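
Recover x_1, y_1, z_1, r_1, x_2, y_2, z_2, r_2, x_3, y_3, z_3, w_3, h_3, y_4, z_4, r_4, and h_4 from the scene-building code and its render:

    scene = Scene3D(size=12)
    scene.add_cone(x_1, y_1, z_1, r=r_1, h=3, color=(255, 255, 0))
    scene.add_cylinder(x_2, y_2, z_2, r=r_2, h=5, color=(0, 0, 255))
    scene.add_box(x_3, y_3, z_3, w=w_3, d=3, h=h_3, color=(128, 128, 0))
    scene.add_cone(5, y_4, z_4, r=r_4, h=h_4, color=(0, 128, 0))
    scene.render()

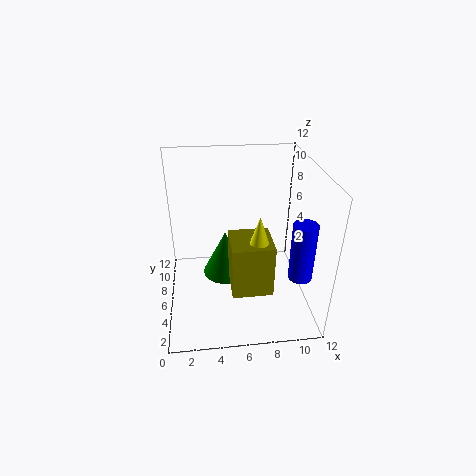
x_1 = 7; y_1 = 2; z_1 = 7; r_1 = 1; x_2 = 11; y_2 = 4; z_2 = 3; r_2 = 1; x_3 = 5; y_3 = 1; z_3 = 4; w_3 = 3; h_3 = 4; y_4 = 7; z_4 = 2; r_4 = 2; h_4 = 4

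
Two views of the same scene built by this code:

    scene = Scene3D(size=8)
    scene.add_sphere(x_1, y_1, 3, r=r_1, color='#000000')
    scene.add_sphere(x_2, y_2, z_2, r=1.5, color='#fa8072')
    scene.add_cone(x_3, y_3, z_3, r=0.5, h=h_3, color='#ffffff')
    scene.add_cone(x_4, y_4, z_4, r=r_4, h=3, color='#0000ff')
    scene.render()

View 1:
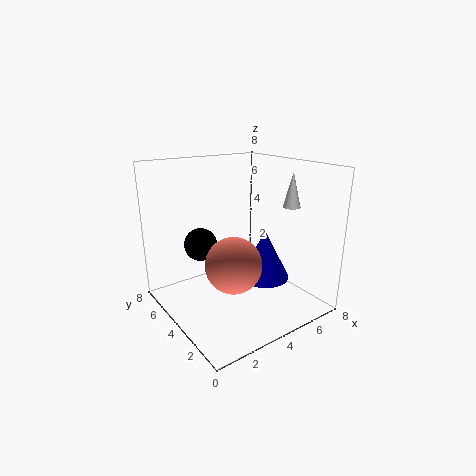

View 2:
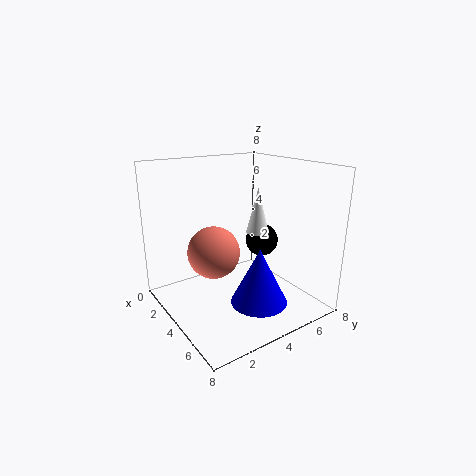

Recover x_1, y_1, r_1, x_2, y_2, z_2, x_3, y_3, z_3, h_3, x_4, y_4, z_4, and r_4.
x_1 = 3; y_1 = 6.5; r_1 = 1; x_2 = 3; y_2 = 3; z_2 = 3; x_3 = 7; y_3 = 3; z_3 = 5.5; h_3 = 2; x_4 = 6; y_4 = 4; z_4 = 1; r_4 = 1.5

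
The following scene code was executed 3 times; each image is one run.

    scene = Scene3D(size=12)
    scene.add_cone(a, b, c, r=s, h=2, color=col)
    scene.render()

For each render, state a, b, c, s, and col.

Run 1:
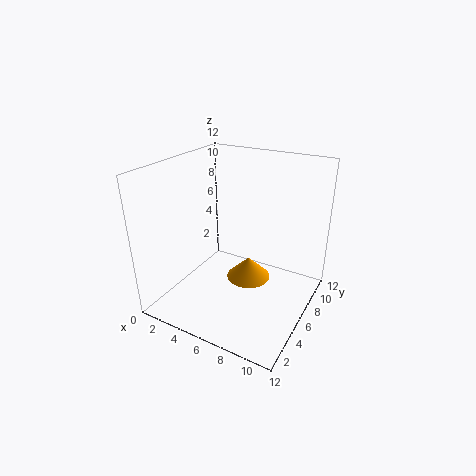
a = 6; b = 8; c = 1; s = 2; col = 'orange'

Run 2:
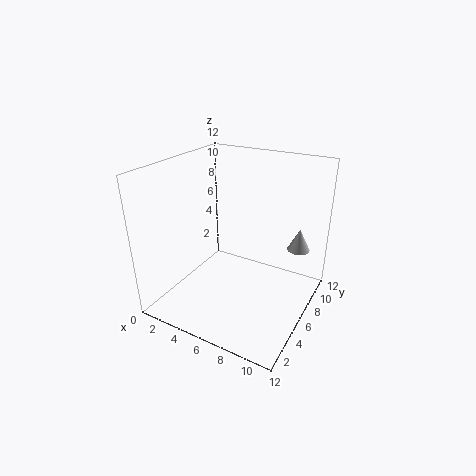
a = 10; b = 10; c = 4; s = 1; col = 'lightgray'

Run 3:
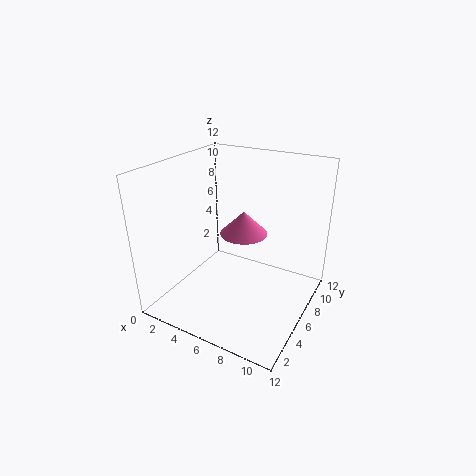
a = 6; b = 7; c = 6; s = 2; col = 'hotpink'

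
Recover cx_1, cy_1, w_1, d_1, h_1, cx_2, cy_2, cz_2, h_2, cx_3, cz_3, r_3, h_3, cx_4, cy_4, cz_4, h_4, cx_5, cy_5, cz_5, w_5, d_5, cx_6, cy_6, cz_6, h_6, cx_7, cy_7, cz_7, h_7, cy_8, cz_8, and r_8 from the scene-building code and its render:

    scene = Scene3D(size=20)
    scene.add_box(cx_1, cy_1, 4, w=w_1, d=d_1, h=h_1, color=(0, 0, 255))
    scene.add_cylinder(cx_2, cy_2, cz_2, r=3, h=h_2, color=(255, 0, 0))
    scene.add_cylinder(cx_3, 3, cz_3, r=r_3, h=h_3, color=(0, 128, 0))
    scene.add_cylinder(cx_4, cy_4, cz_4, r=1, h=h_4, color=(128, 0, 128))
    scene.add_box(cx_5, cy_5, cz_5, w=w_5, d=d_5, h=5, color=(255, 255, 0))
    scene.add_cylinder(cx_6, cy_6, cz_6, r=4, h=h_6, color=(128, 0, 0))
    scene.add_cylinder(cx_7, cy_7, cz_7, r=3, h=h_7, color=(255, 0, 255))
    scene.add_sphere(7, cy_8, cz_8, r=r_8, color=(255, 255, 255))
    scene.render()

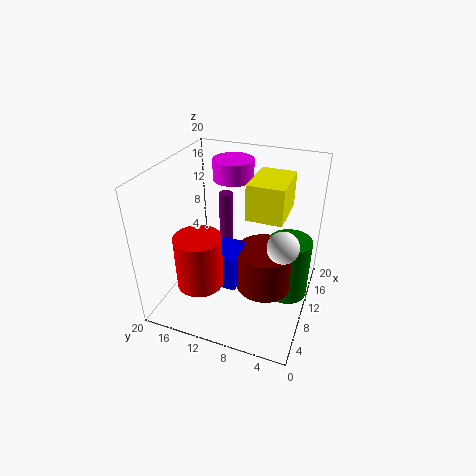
cx_1 = 6; cy_1 = 9; w_1 = 5; d_1 = 5; h_1 = 5; cx_2 = 4; cy_2 = 13; cz_2 = 6; h_2 = 7; cx_3 = 12; cz_3 = 1; r_3 = 3; h_3 = 9; cx_4 = 13; cy_4 = 13; cz_4 = 6; h_4 = 9; cx_5 = 10; cy_5 = 4; cz_5 = 13; w_5 = 7; d_5 = 5; cx_6 = 10; cy_6 = 6; cz_6 = 3; h_6 = 6; cx_7 = 16; cy_7 = 13; cz_7 = 16; h_7 = 3; cy_8 = 3; cz_8 = 12; r_8 = 2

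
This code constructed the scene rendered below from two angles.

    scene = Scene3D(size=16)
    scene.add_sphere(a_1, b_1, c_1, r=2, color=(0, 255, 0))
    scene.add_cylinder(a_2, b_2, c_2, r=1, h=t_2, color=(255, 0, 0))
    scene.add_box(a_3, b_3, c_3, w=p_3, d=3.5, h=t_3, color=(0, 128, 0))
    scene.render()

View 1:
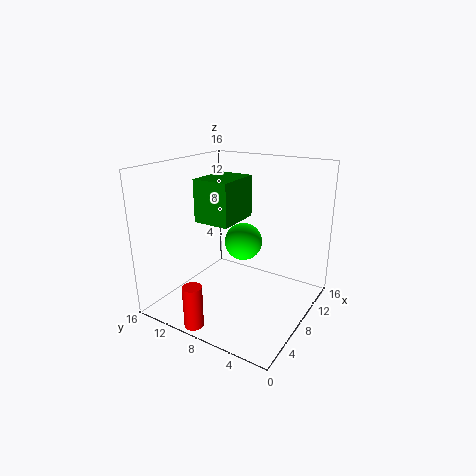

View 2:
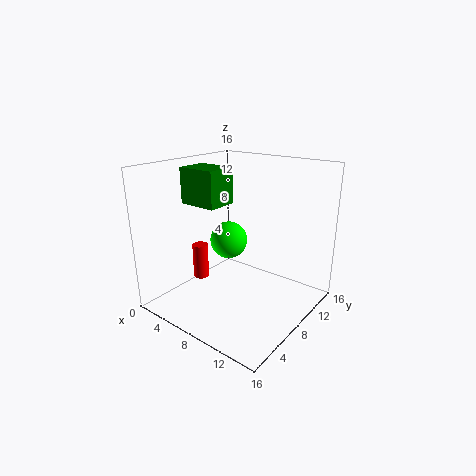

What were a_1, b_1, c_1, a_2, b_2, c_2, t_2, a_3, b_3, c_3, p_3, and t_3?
a_1 = 7.5, b_1 = 7, c_1 = 8, a_2 = 1, b_2 = 9, c_2 = 0.5, t_2 = 4.5, a_3 = 2, b_3 = 5.5, c_3 = 11.5, p_3 = 4.5, t_3 = 4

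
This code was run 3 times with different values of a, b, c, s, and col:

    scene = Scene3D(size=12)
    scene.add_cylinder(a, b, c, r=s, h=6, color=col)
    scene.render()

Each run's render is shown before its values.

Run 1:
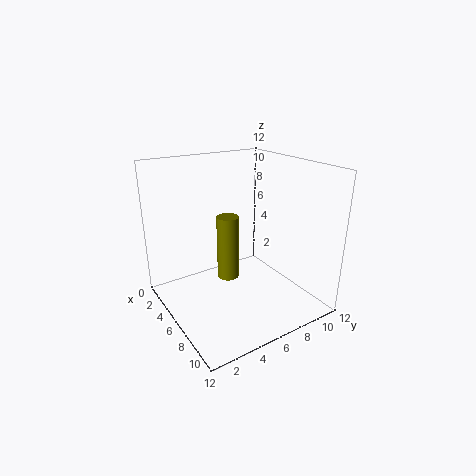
a = 3.5; b = 6.5; c = 1; s = 1; col = 'olive'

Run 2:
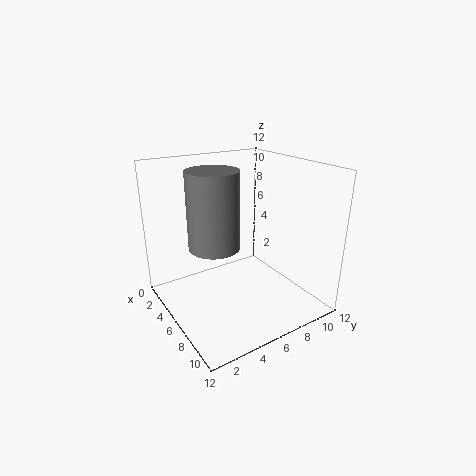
a = 6.5; b = 3.5; c = 6; s = 2; col = 'gray'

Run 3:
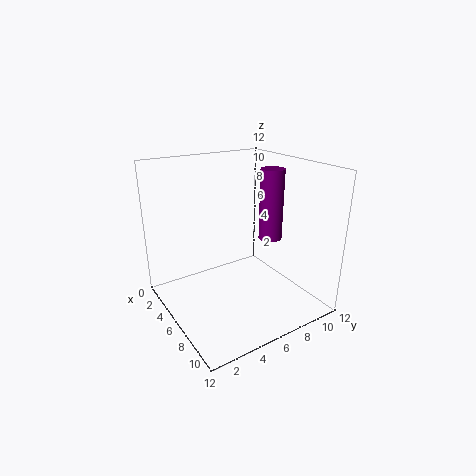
a = 6.5; b = 9; c = 5.5; s = 1; col = 'purple'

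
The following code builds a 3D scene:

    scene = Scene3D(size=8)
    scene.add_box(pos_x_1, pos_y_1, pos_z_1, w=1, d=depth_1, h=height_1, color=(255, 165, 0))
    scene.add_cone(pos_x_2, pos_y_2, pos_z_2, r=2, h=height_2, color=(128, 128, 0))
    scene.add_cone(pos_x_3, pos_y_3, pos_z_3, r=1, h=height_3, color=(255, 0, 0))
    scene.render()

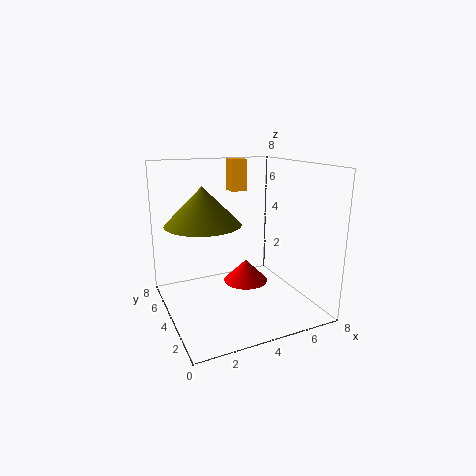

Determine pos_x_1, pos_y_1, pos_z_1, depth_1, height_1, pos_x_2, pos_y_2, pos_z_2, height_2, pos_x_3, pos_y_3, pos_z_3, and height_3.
pos_x_1 = 5, pos_y_1 = 7, pos_z_1 = 6, depth_1 = 1, height_1 = 2, pos_x_2 = 2, pos_y_2 = 4, pos_z_2 = 5, height_2 = 2, pos_x_3 = 3, pos_y_3 = 1, pos_z_3 = 3, height_3 = 1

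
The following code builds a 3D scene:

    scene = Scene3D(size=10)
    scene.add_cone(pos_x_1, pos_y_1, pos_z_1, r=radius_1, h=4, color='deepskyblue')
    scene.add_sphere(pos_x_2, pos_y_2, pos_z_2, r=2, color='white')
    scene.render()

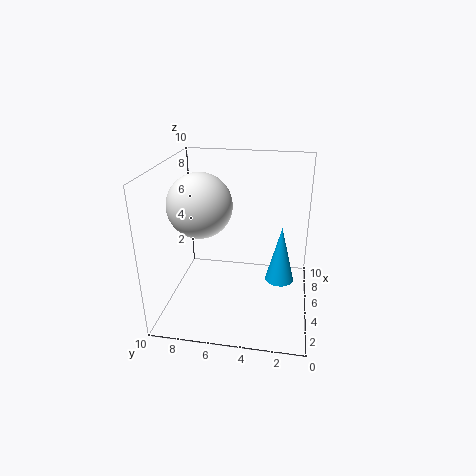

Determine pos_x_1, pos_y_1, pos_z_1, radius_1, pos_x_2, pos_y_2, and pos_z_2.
pos_x_1 = 5, pos_y_1 = 2, pos_z_1 = 2, radius_1 = 1, pos_x_2 = 3, pos_y_2 = 7, pos_z_2 = 8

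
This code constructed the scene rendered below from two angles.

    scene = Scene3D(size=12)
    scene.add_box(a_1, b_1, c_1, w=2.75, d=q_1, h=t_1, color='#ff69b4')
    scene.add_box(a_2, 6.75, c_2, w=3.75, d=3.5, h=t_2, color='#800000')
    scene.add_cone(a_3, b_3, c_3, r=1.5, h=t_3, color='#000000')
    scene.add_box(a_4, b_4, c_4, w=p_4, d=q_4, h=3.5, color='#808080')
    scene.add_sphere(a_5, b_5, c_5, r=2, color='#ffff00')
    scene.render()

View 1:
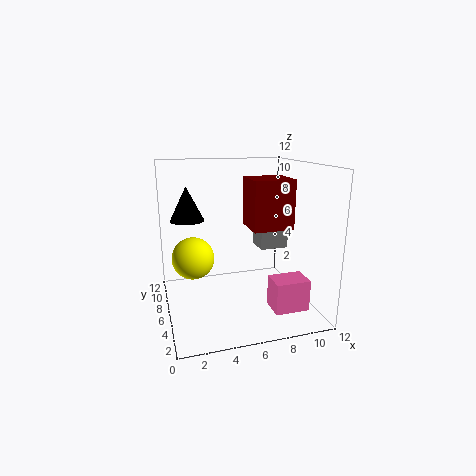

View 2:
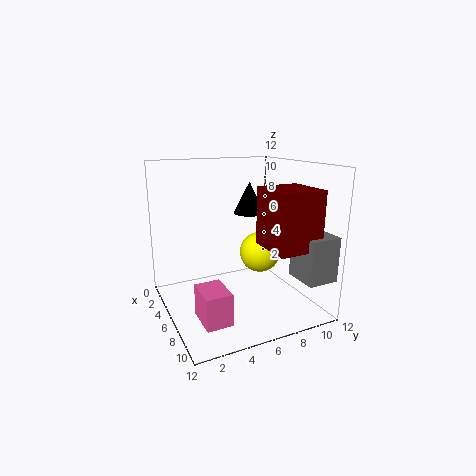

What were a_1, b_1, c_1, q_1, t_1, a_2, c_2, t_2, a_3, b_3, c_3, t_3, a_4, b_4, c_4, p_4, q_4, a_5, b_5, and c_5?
a_1 = 7.75
b_1 = 1.5
c_1 = 1
q_1 = 2
t_1 = 2.5
a_2 = 7.75
c_2 = 6
t_2 = 4.5
a_3 = 2.25
b_3 = 9
c_3 = 7
t_3 = 3
a_4 = 9.25
b_4 = 9
c_4 = 3.5
p_4 = 2.75
q_4 = 2.5
a_5 = 2.75
b_5 = 10
c_5 = 3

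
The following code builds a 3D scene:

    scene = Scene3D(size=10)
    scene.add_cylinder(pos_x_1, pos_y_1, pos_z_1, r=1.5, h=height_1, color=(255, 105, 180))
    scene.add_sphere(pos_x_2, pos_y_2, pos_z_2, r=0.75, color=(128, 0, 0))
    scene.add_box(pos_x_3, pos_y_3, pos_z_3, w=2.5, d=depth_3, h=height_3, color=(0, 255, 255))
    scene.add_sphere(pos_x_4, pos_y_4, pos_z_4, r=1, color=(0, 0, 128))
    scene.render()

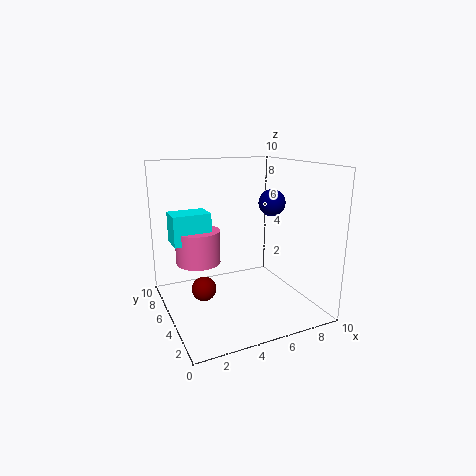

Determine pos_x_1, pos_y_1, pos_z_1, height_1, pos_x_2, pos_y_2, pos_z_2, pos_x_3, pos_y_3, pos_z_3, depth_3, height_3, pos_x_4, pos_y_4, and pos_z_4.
pos_x_1 = 2.25, pos_y_1 = 5.5, pos_z_1 = 3.5, height_1 = 2.25, pos_x_2 = 1.75, pos_y_2 = 3, pos_z_2 = 2.75, pos_x_3 = 0.5, pos_y_3 = 4.75, pos_z_3 = 5, depth_3 = 1.75, height_3 = 2, pos_x_4 = 8.25, pos_y_4 = 6, pos_z_4 = 7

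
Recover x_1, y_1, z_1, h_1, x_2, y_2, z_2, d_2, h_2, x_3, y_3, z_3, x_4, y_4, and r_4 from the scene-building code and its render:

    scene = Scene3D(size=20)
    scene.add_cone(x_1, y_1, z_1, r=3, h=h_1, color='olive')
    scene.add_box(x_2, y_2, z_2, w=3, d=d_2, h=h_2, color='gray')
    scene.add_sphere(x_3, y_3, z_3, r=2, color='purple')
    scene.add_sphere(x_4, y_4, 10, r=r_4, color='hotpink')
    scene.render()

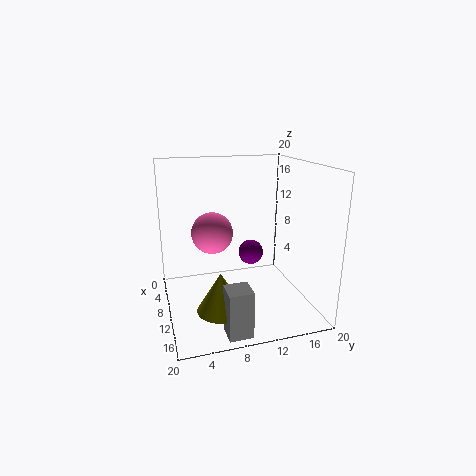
x_1 = 16, y_1 = 6, z_1 = 3, h_1 = 5, x_2 = 17, y_2 = 6, z_2 = 1, d_2 = 3, h_2 = 6, x_3 = 4, y_3 = 14, z_3 = 5, x_4 = 7, y_4 = 7, r_4 = 3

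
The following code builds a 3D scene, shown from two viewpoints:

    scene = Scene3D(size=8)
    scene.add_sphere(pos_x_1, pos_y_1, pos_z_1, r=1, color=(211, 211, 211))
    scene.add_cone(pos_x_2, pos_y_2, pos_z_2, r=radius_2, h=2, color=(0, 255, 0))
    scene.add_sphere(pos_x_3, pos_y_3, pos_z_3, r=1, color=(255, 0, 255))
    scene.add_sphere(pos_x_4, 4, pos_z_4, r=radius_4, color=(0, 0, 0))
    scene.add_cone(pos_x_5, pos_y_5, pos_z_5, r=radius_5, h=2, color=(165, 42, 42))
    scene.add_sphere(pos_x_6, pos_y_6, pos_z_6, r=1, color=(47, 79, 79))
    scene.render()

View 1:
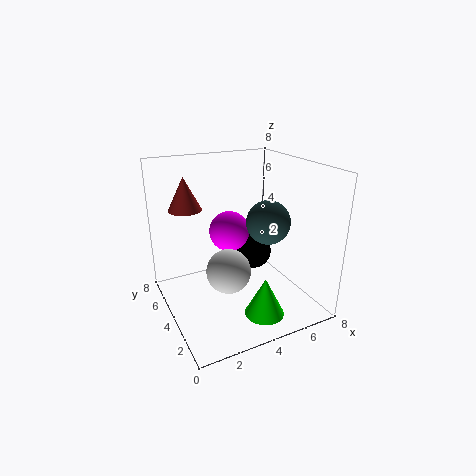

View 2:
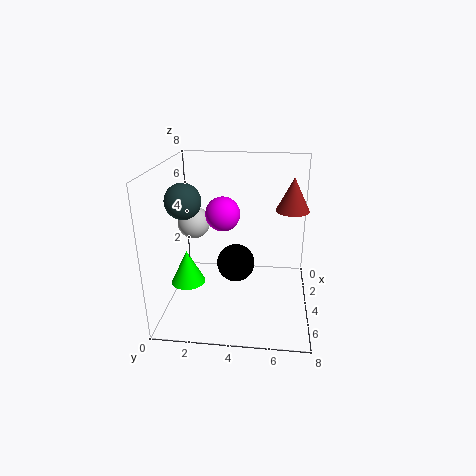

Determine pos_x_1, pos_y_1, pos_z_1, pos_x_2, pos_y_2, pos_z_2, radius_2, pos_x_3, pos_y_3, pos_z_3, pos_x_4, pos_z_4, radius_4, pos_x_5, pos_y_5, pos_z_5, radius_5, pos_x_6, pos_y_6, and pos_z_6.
pos_x_1 = 2, pos_y_1 = 1, pos_z_1 = 4, pos_x_2 = 4, pos_y_2 = 1, pos_z_2 = 1, radius_2 = 1, pos_x_3 = 3, pos_y_3 = 3, pos_z_3 = 5, pos_x_4 = 5, pos_z_4 = 3, radius_4 = 1, pos_x_5 = 2, pos_y_5 = 7, pos_z_5 = 5, radius_5 = 1, pos_x_6 = 4, pos_y_6 = 1, pos_z_6 = 6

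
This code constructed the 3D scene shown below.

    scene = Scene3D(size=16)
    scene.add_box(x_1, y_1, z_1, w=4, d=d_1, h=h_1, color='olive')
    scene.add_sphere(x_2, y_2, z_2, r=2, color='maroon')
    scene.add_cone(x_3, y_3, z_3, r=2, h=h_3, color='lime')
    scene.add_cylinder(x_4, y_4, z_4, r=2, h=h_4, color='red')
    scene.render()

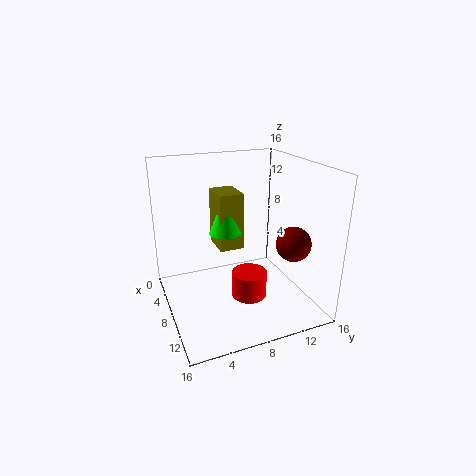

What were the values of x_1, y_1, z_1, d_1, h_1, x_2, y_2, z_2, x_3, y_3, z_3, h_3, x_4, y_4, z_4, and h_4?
x_1 = 1, y_1 = 7, z_1 = 5, d_1 = 3, h_1 = 7, x_2 = 10, y_2 = 14, z_2 = 7, x_3 = 4, y_3 = 8, z_3 = 7, h_3 = 5, x_4 = 9, y_4 = 9, z_4 = 1, h_4 = 3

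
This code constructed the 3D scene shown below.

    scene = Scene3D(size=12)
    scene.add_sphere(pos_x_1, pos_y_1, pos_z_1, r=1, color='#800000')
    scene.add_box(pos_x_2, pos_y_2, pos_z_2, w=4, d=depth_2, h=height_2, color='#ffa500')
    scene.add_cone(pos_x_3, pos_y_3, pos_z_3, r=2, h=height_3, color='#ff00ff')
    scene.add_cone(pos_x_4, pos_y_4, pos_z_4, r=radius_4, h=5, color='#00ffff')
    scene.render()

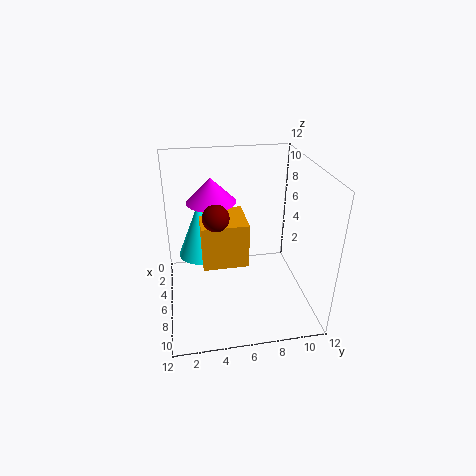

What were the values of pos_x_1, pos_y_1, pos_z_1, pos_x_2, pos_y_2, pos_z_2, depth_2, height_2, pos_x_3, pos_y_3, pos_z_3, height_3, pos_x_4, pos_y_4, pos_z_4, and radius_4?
pos_x_1 = 8; pos_y_1 = 4; pos_z_1 = 9; pos_x_2 = 2; pos_y_2 = 3; pos_z_2 = 3; depth_2 = 4; height_2 = 4; pos_x_3 = 5; pos_y_3 = 4; pos_z_3 = 9; height_3 = 2; pos_x_4 = 3; pos_y_4 = 3; pos_z_4 = 3; radius_4 = 2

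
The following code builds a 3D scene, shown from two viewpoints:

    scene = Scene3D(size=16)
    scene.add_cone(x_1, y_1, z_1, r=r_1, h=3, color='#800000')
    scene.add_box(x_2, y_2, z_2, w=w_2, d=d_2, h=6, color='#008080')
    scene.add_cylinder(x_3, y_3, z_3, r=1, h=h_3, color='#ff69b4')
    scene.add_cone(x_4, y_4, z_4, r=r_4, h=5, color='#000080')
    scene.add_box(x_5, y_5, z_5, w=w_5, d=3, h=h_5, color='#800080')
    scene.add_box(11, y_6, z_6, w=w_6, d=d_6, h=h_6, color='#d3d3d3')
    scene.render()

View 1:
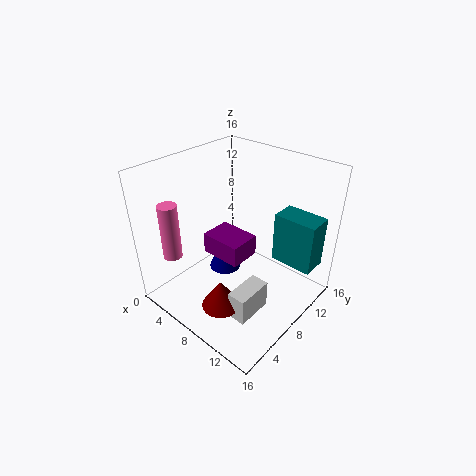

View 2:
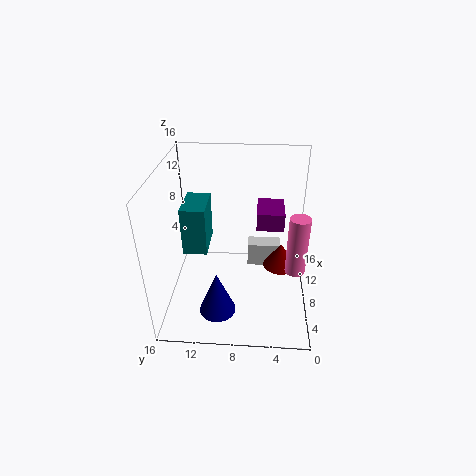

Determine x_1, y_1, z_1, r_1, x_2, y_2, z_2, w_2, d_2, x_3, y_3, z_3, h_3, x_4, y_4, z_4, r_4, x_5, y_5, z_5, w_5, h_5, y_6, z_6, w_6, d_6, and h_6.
x_1 = 10, y_1 = 3, z_1 = 3, r_1 = 2, x_2 = 10, y_2 = 12, z_2 = 4, w_2 = 5, d_2 = 3, x_3 = 4, y_3 = 2, z_3 = 7, h_3 = 6, x_4 = 4, y_4 = 10, z_4 = 1, r_4 = 2, x_5 = 8, y_5 = 3, z_5 = 9, w_5 = 4, h_5 = 2, y_6 = 3, z_6 = 2, w_6 = 2, d_6 = 4, h_6 = 3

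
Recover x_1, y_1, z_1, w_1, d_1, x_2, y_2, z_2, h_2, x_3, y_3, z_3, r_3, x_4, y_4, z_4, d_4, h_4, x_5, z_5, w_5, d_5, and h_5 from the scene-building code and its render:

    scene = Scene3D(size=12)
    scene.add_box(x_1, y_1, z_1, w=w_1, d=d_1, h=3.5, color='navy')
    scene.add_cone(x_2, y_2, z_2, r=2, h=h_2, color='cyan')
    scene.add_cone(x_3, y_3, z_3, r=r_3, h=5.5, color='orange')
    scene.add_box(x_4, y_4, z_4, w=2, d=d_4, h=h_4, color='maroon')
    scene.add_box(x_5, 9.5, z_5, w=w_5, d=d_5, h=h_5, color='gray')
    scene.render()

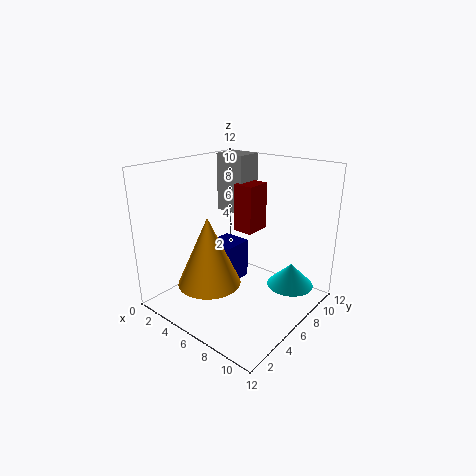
x_1 = 3; y_1 = 5.5; z_1 = 1.5; w_1 = 2.5; d_1 = 2.5; x_2 = 9.5; y_2 = 9; z_2 = 1.5; h_2 = 2; x_3 = 5.5; y_3 = 3; z_3 = 3; r_3 = 2.5; x_4 = 3; y_4 = 9; z_4 = 5; d_4 = 2.5; h_4 = 4.5; x_5 = 0.5; z_5 = 6.5; w_5 = 3; d_5 = 2.5; h_5 = 5.5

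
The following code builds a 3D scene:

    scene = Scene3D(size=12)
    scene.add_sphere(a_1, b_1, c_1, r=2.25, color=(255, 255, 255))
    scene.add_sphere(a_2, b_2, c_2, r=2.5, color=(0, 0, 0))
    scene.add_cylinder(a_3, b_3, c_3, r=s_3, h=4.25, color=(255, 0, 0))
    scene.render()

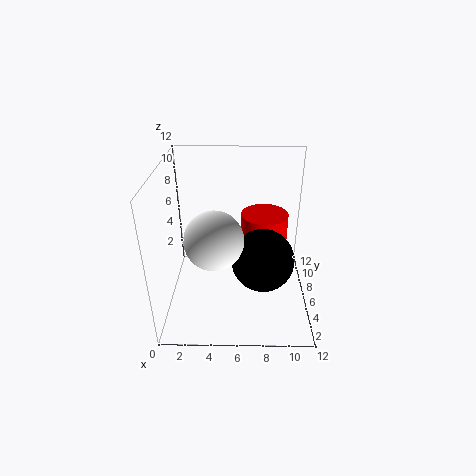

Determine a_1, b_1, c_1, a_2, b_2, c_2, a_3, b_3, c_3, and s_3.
a_1 = 4.25, b_1 = 3.5, c_1 = 7.25, a_2 = 8, b_2 = 4.25, c_2 = 5, a_3 = 8.25, b_3 = 7.5, c_3 = 3.25, s_3 = 2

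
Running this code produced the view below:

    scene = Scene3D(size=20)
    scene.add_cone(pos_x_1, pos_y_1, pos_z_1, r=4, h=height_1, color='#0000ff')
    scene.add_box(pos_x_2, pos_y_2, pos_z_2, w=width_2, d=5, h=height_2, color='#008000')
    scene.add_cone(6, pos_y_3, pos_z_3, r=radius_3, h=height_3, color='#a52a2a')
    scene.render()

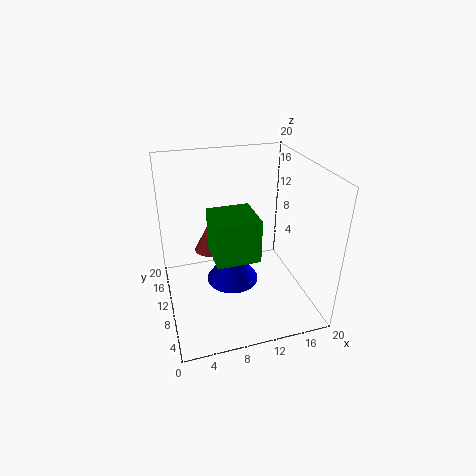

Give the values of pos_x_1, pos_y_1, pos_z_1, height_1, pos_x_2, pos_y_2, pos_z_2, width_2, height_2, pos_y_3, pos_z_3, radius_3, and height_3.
pos_x_1 = 10; pos_y_1 = 13; pos_z_1 = 1; height_1 = 6; pos_x_2 = 5; pos_y_2 = 1; pos_z_2 = 12; width_2 = 5; height_2 = 5; pos_y_3 = 10; pos_z_3 = 9; radius_3 = 2; height_3 = 4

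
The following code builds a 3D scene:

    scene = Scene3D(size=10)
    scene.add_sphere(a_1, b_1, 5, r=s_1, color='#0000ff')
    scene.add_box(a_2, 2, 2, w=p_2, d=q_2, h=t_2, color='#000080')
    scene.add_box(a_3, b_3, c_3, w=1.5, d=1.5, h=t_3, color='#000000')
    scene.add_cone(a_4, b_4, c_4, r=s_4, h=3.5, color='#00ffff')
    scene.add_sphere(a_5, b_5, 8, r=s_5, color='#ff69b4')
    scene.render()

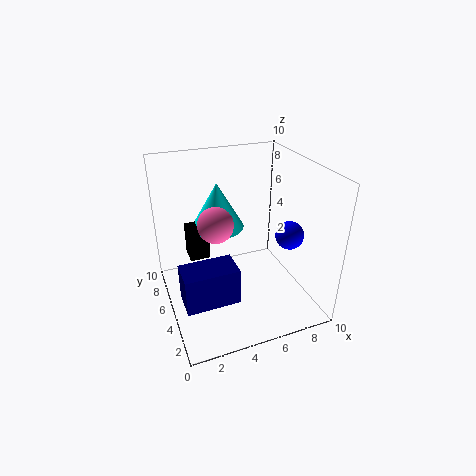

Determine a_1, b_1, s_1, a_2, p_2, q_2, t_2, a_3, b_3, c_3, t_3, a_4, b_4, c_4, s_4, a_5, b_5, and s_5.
a_1 = 8.5, b_1 = 4, s_1 = 1, a_2 = 0.5, p_2 = 3.5, q_2 = 2, t_2 = 2.5, a_3 = 2, b_3 = 7, c_3 = 2.5, t_3 = 2.5, a_4 = 4.5, b_4 = 8, c_4 = 4.5, s_4 = 2, a_5 = 2.5, b_5 = 2, s_5 = 1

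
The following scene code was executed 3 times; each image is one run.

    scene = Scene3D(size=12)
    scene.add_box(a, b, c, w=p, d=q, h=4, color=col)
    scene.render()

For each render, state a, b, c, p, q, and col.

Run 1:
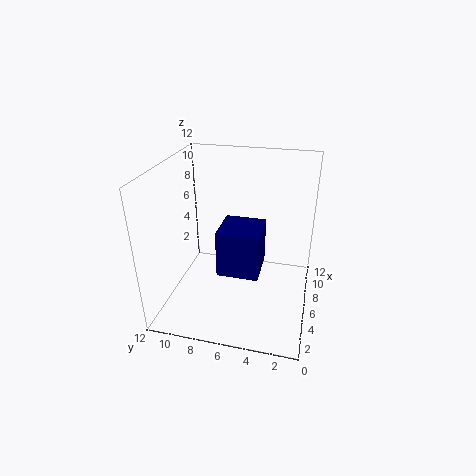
a = 4.5; b = 4; c = 3; p = 3.5; q = 3.5; col = 'navy'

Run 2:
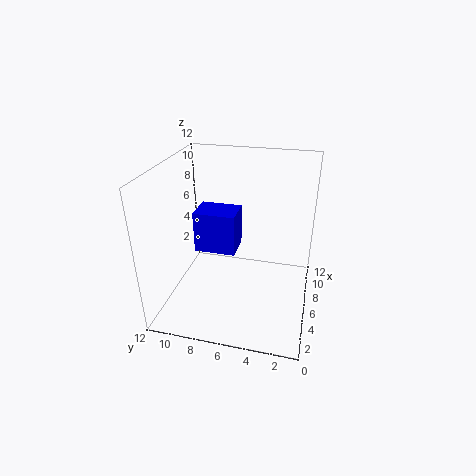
a = 8.5; b = 7; c = 2.5; p = 3; q = 4; col = 'blue'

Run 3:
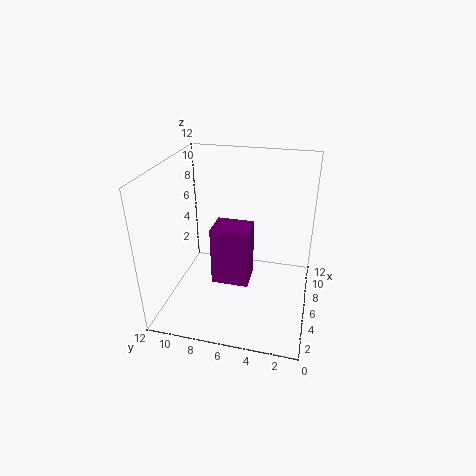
a = 0.5; b = 4; c = 5.5; p = 2; q = 2.5; col = 'purple'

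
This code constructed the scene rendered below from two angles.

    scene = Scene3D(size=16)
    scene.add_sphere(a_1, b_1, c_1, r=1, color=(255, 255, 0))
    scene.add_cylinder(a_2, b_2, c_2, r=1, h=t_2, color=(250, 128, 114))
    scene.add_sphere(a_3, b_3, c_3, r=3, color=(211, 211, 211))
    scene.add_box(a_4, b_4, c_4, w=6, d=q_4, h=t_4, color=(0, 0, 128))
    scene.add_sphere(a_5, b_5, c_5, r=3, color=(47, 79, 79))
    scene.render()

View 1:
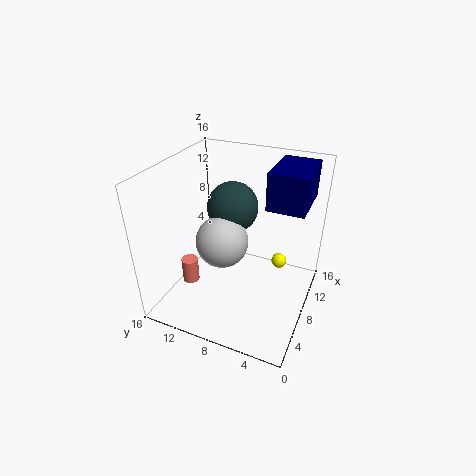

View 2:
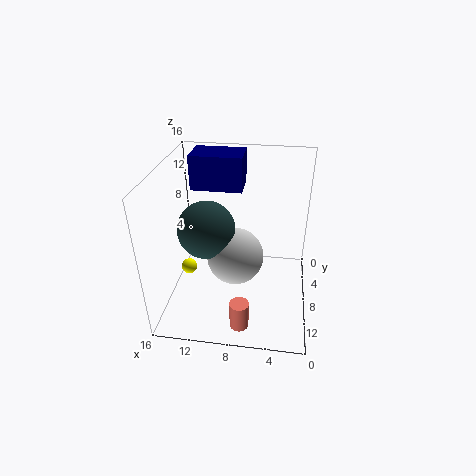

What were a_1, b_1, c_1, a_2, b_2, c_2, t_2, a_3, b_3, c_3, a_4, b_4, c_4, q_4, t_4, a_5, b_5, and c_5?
a_1 = 15, b_1 = 5, c_1 = 1, a_2 = 7, b_2 = 14, c_2 = 1, t_2 = 3, a_3 = 8, b_3 = 10, c_3 = 7, a_4 = 8, b_4 = 1, c_4 = 12, q_4 = 4, t_4 = 4, a_5 = 11, b_5 = 10, c_5 = 10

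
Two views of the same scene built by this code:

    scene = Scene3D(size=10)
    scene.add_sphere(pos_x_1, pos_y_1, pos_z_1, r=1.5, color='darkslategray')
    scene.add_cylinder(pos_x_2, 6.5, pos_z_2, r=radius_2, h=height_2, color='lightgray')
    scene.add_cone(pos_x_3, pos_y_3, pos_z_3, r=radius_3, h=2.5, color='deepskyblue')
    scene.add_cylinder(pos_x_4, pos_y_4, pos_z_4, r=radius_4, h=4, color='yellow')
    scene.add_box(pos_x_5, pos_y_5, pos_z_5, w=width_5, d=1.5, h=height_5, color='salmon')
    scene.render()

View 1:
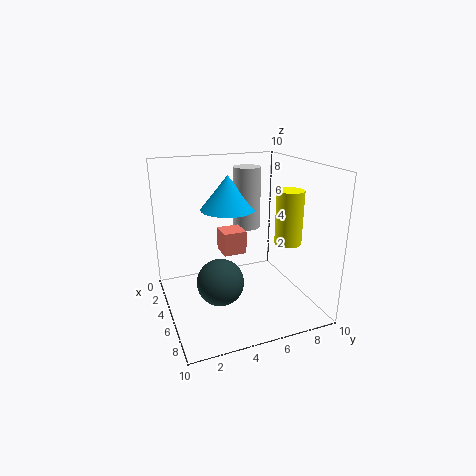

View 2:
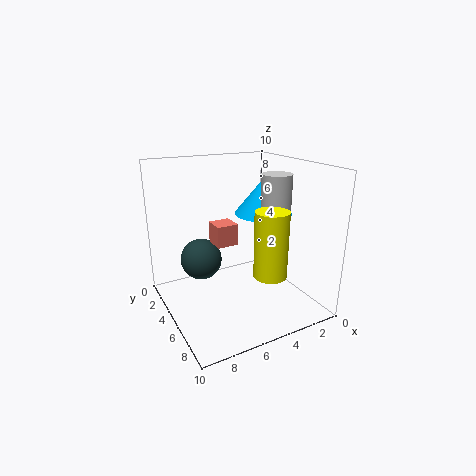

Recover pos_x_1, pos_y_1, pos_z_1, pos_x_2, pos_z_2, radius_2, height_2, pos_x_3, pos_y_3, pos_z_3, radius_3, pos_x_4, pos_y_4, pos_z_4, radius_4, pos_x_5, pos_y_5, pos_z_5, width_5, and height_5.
pos_x_1 = 7, pos_y_1 = 3, pos_z_1 = 3, pos_x_2 = 3, pos_z_2 = 5, radius_2 = 1, height_2 = 4.5, pos_x_3 = 3, pos_y_3 = 5, pos_z_3 = 6.5, radius_3 = 2, pos_x_4 = 5, pos_y_4 = 9, pos_z_4 = 4, radius_4 = 1, pos_x_5 = 5, pos_y_5 = 3.5, pos_z_5 = 4.5, width_5 = 1.5, height_5 = 1.5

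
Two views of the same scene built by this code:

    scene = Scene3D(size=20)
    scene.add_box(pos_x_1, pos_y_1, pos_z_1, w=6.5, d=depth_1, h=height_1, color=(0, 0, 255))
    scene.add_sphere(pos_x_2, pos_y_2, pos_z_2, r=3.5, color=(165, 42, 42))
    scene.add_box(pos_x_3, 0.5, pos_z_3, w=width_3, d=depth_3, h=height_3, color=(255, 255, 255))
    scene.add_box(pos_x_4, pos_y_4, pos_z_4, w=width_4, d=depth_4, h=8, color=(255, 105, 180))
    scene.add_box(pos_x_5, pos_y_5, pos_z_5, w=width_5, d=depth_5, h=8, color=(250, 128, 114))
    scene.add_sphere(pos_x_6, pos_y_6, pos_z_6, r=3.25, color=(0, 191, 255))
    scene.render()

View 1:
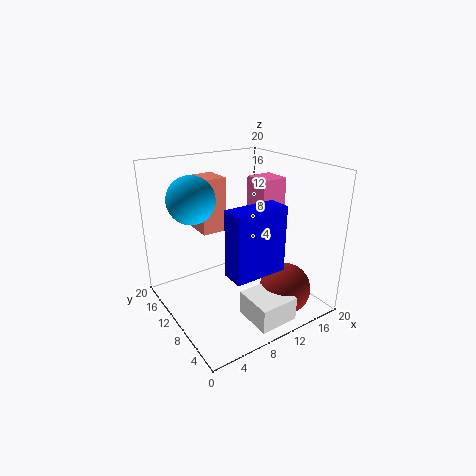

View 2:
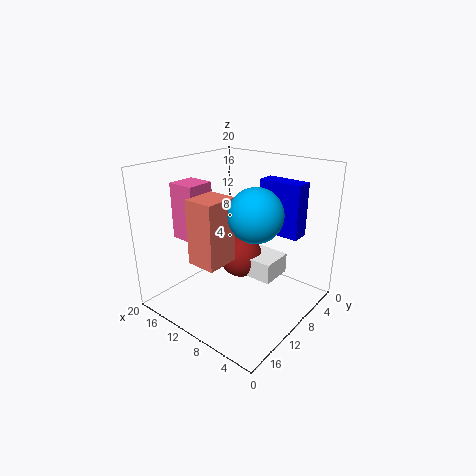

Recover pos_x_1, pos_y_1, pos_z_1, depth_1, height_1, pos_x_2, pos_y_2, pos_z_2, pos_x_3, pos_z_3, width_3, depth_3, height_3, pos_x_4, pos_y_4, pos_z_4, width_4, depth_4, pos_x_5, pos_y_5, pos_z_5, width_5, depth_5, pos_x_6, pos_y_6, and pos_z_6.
pos_x_1 = 4.25; pos_y_1 = 1.25; pos_z_1 = 9; depth_1 = 2.75; height_1 = 8; pos_x_2 = 14; pos_y_2 = 4.25; pos_z_2 = 3.5; pos_x_3 = 7.5; pos_z_3 = 1.25; width_3 = 5.25; depth_3 = 5.25; height_3 = 3.25; pos_x_4 = 14.5; pos_y_4 = 10.25; pos_z_4 = 9.25; width_4 = 4; depth_4 = 4; pos_x_5 = 7; pos_y_5 = 14.25; pos_z_5 = 9.5; width_5 = 3.75; depth_5 = 4.25; pos_x_6 = 4.75; pos_y_6 = 13.25; pos_z_6 = 15.5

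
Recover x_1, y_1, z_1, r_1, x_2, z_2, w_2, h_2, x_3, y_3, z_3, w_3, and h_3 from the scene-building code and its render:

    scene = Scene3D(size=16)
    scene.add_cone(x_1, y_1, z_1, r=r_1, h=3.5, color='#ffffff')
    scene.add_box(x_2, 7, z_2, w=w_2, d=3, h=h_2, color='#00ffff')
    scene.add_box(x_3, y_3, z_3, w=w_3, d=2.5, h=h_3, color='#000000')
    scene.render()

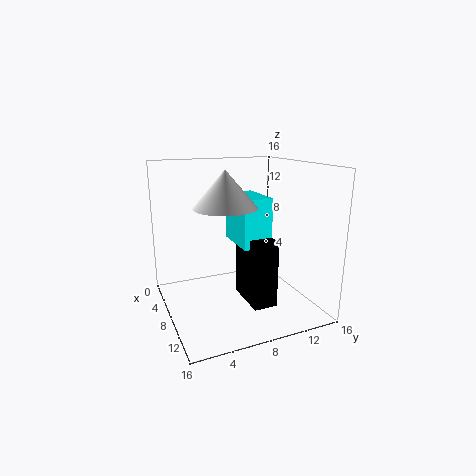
x_1 = 12
y_1 = 5
z_1 = 12.5
r_1 = 3
x_2 = 7
z_2 = 8
w_2 = 5
h_2 = 5
x_3 = 8.5
y_3 = 7.5
z_3 = 2
w_3 = 5
h_3 = 7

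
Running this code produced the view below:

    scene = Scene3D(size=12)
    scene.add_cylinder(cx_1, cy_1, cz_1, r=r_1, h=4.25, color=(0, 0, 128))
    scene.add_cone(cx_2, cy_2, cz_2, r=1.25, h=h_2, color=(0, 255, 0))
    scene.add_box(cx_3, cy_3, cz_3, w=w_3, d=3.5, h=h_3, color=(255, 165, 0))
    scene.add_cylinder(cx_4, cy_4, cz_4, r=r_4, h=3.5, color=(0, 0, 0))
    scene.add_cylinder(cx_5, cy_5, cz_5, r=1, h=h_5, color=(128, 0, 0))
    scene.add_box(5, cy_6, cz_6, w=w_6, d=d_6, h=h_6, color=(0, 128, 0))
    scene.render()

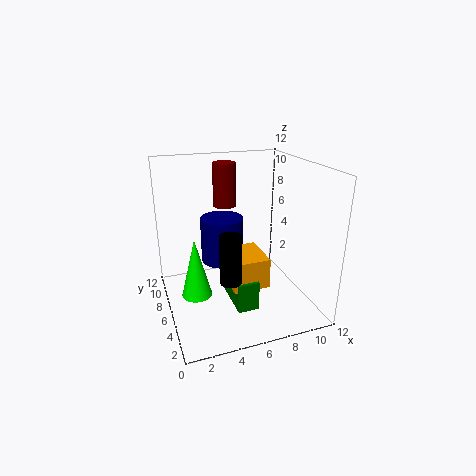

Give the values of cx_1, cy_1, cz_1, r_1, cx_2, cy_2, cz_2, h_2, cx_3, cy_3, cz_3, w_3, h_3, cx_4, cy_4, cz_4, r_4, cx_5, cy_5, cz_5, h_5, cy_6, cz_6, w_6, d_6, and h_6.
cx_1 = 5.75, cy_1 = 9.75, cz_1 = 2.25, r_1 = 2, cx_2 = 2.25, cy_2 = 5.75, cz_2 = 1.5, h_2 = 5, cx_3 = 4.75, cy_3 = 3.25, cz_3 = 2.5, w_3 = 3, h_3 = 2.5, cx_4 = 3.75, cy_4 = 1.25, cz_4 = 5, r_4 = 0.75, cx_5 = 5.75, cy_5 = 8.75, cz_5 = 8, h_5 = 3.75, cy_6 = 3, cz_6 = 0.75, w_6 = 1.75, d_6 = 4, h_6 = 2.5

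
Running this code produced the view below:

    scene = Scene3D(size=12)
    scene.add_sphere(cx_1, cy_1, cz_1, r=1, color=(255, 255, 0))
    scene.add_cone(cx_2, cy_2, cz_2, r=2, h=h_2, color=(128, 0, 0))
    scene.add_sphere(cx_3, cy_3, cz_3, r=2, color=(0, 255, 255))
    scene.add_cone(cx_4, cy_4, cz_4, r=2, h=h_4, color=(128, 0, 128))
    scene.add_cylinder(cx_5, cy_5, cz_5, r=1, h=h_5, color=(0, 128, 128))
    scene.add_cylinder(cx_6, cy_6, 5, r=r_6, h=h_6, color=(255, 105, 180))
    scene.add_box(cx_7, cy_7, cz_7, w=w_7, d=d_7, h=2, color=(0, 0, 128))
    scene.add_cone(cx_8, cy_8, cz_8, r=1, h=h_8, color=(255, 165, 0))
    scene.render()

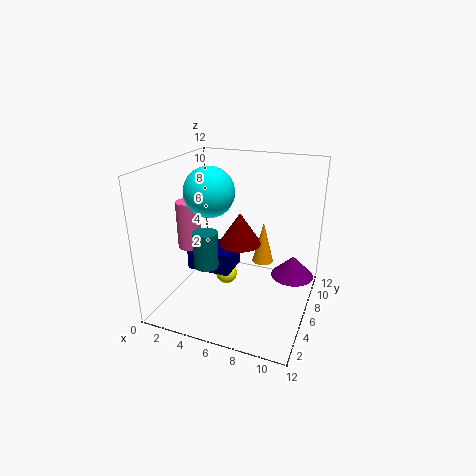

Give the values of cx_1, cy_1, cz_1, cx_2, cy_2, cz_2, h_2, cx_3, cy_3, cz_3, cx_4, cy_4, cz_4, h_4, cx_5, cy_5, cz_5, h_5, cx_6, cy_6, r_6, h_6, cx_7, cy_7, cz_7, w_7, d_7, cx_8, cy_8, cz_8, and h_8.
cx_1 = 4
cy_1 = 8
cz_1 = 1
cx_2 = 5
cy_2 = 9
cz_2 = 4
h_2 = 3
cx_3 = 4
cy_3 = 5
cz_3 = 10
cx_4 = 10
cy_4 = 10
cz_4 = 1
h_4 = 2
cx_5 = 4
cy_5 = 4
cz_5 = 4
h_5 = 3
cx_6 = 2
cy_6 = 5
r_6 = 1
h_6 = 4
cx_7 = 1
cy_7 = 6
cz_7 = 2
w_7 = 4
d_7 = 3
cx_8 = 7
cy_8 = 10
cz_8 = 2
h_8 = 4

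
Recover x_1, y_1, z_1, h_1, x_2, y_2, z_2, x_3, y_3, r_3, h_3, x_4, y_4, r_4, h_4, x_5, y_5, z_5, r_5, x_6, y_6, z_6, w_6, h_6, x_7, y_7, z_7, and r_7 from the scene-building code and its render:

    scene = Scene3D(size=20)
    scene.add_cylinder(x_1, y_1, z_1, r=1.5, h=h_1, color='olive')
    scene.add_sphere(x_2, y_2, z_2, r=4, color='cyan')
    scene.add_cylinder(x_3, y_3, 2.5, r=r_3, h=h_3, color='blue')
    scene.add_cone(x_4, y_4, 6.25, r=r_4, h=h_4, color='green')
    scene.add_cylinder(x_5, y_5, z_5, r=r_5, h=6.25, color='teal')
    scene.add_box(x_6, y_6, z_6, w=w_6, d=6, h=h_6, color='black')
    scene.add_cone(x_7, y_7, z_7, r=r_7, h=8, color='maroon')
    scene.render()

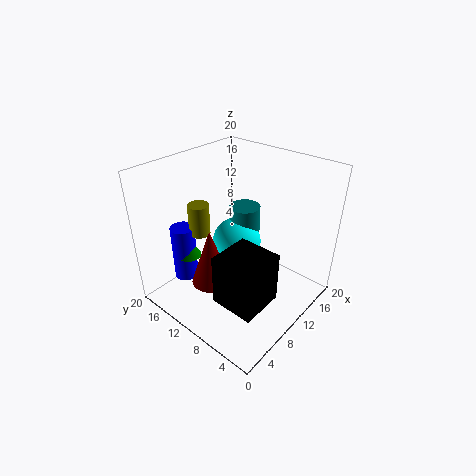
x_1 = 7.75, y_1 = 15.25, z_1 = 9.75, h_1 = 4.5, x_2 = 15.5, y_2 = 15, z_2 = 4.5, x_3 = 6, y_3 = 17, r_3 = 1.75, h_3 = 8.25, x_4 = 6.25, y_4 = 16.25, r_4 = 1.75, h_4 = 3.25, x_5 = 17.25, y_5 = 14.75, z_5 = 4.25, r_5 = 2.5, x_6 = 3.5, y_6 = 2.75, z_6 = 3.75, w_6 = 6, h_6 = 7, x_7 = 6, y_7 = 11.5, z_7 = 4.25, r_7 = 2.75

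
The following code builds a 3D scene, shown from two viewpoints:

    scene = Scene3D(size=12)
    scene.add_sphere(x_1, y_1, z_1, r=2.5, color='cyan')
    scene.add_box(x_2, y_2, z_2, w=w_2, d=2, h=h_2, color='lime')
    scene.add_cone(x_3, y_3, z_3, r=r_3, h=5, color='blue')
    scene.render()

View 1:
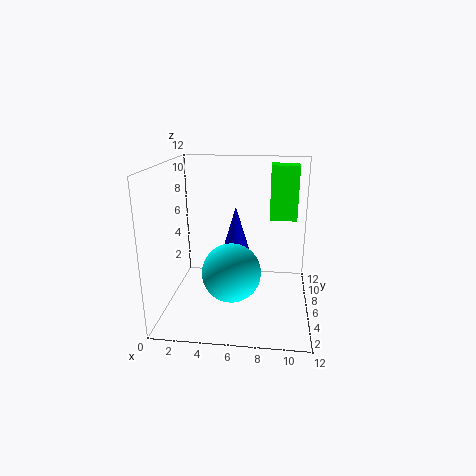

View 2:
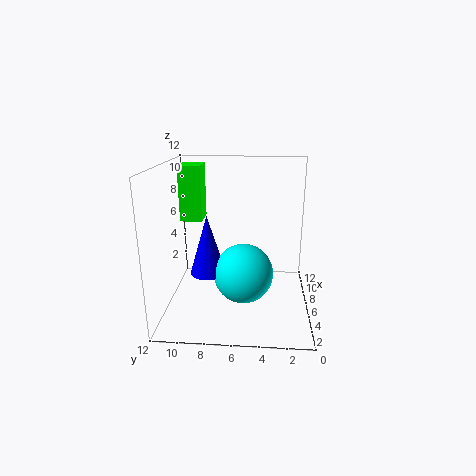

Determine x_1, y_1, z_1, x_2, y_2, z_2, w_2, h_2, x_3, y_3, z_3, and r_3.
x_1 = 5.5, y_1 = 5.5, z_1 = 3, x_2 = 8.5, y_2 = 9.5, z_2 = 6.5, w_2 = 2.5, h_2 = 5, x_3 = 5.5, y_3 = 8.5, z_3 = 3, r_3 = 1.5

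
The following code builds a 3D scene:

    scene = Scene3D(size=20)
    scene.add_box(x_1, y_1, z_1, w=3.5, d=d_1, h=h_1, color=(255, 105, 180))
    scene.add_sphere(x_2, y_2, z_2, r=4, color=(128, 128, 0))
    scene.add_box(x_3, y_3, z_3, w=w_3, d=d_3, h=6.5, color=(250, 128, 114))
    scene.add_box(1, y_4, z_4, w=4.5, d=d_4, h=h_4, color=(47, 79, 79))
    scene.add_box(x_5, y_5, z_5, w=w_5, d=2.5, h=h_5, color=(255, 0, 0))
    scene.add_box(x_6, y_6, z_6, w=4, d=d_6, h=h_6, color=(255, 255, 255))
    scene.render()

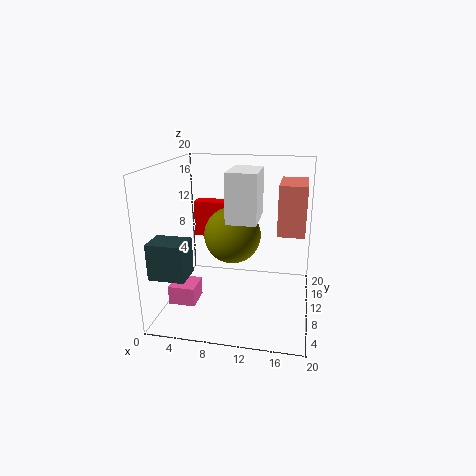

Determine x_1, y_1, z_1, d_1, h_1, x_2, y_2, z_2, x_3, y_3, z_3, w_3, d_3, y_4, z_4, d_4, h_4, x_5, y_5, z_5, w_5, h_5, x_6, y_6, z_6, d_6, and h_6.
x_1 = 2
y_1 = 3.5
z_1 = 2.5
d_1 = 3.5
h_1 = 2.5
x_2 = 9
y_2 = 11
z_2 = 10
x_3 = 15.5
y_3 = 7.5
z_3 = 11.5
w_3 = 3.5
d_3 = 6.5
y_4 = 0.5
z_4 = 7.5
d_4 = 3.5
h_4 = 4.5
x_5 = 2
y_5 = 15
z_5 = 8
w_5 = 6
h_5 = 5.5
x_6 = 9
y_6 = 6.5
z_6 = 13
d_6 = 6.5
h_6 = 6.5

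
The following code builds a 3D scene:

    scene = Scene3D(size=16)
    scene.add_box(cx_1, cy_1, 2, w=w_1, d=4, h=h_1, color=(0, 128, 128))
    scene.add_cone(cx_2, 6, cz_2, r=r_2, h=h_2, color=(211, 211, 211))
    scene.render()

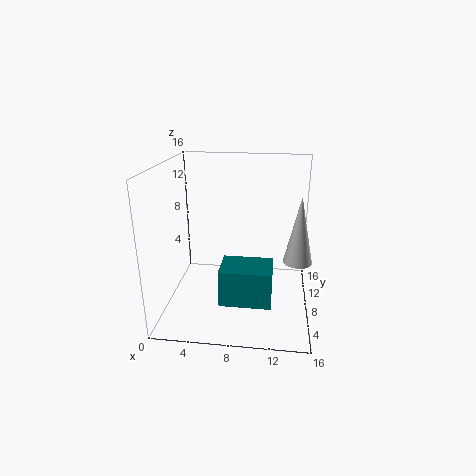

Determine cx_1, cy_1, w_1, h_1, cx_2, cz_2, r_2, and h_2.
cx_1 = 6.5, cy_1 = 3.5, w_1 = 5.5, h_1 = 4, cx_2 = 14.5, cz_2 = 6.5, r_2 = 1.5, h_2 = 7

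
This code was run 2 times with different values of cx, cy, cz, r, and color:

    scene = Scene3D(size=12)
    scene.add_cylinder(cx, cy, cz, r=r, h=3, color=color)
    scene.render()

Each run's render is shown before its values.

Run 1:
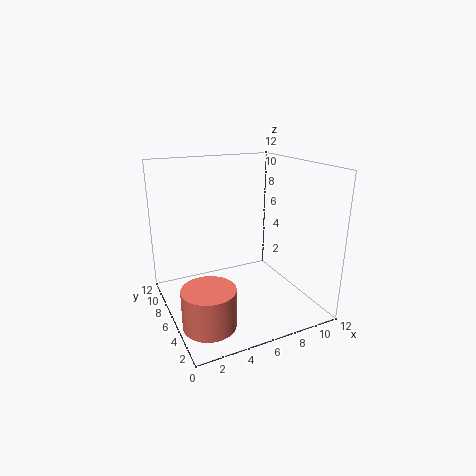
cx = 2
cy = 2.5
cz = 1
r = 2
color = 'salmon'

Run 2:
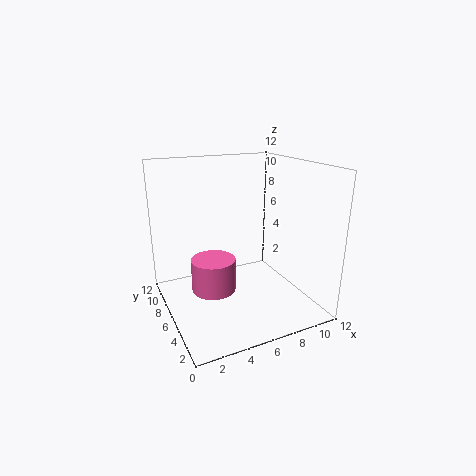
cx = 4.5
cy = 8
cz = 0.5
r = 2
color = 'hotpink'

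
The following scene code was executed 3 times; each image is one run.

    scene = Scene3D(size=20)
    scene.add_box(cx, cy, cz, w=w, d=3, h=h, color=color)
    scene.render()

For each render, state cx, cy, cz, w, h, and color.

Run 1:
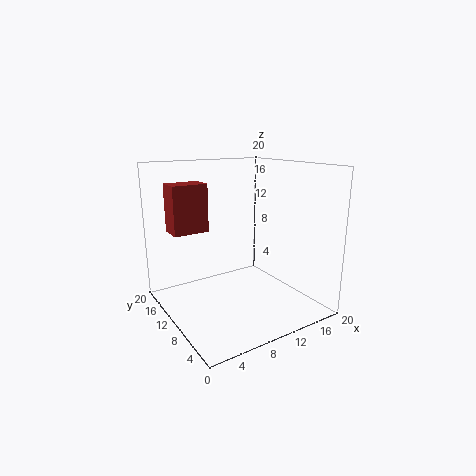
cx = 0.5, cy = 9, cz = 12, w = 4.5, h = 6, color = 'brown'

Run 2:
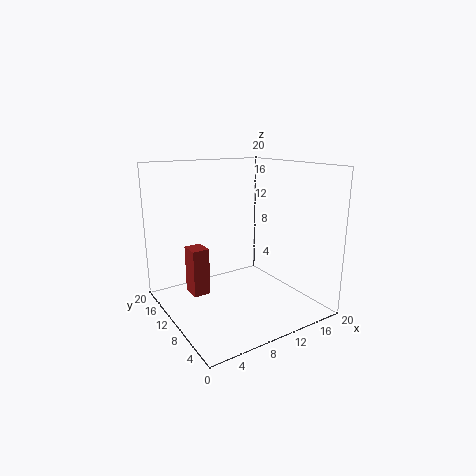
cx = 4.5, cy = 13, cz = 1, w = 2.5, h = 7, color = 'brown'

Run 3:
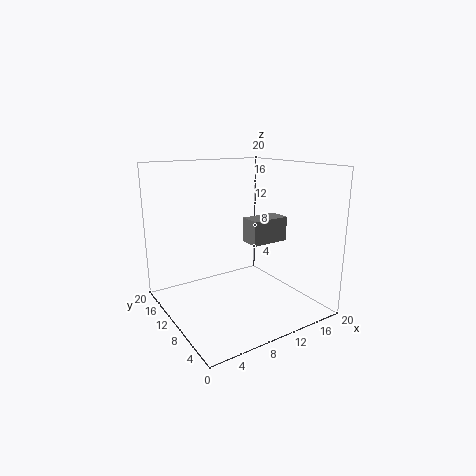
cx = 11.5, cy = 8, cz = 9, w = 5.5, h = 3.5, color = 'gray'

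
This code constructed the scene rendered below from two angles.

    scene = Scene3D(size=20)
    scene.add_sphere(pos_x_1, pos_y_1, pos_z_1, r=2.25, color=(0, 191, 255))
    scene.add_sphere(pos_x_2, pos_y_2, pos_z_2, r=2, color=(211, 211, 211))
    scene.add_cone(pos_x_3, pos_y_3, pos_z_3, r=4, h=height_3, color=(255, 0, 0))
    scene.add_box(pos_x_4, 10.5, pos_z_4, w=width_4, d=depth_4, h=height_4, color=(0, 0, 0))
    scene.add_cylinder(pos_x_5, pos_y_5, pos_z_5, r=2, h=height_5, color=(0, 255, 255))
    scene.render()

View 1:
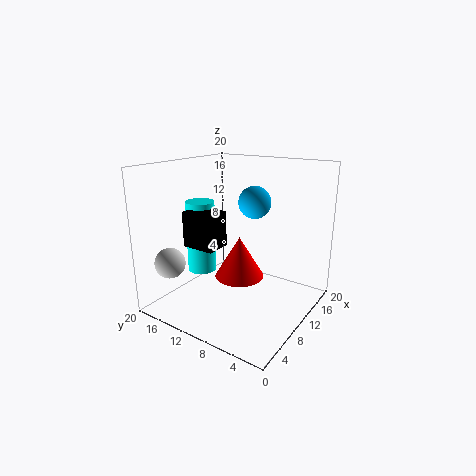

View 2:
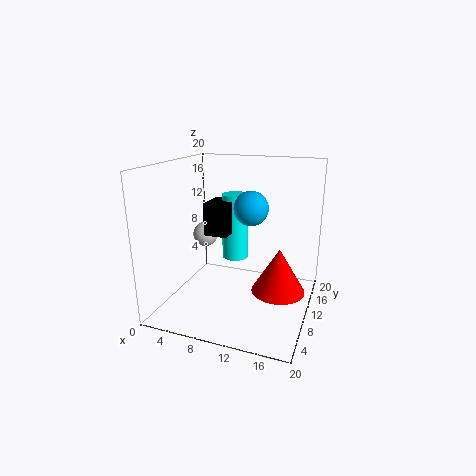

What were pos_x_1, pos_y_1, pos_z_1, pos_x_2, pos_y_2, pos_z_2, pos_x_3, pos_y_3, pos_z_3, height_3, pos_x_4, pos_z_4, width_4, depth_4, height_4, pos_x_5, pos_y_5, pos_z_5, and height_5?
pos_x_1 = 12.25
pos_y_1 = 8.75
pos_z_1 = 14.75
pos_x_2 = 2.25
pos_y_2 = 15.5
pos_z_2 = 7.75
pos_x_3 = 15.25
pos_y_3 = 13.25
pos_z_3 = 1
height_3 = 6.75
pos_x_4 = 4.5
pos_z_4 = 9.5
width_4 = 3.5
depth_4 = 4.5
height_4 = 4.75
pos_x_5 = 7.75
pos_y_5 = 14.75
pos_z_5 = 5
height_5 = 10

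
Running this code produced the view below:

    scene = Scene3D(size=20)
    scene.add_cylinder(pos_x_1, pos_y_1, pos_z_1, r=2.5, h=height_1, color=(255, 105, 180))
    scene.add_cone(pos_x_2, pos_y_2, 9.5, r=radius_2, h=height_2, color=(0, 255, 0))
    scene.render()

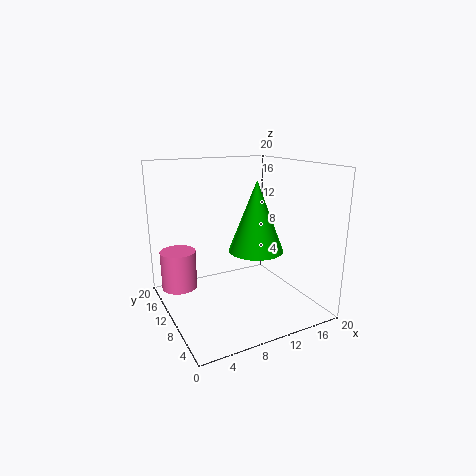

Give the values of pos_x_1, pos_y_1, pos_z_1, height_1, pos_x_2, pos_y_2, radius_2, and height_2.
pos_x_1 = 2.5; pos_y_1 = 14; pos_z_1 = 2.5; height_1 = 5.5; pos_x_2 = 10.5; pos_y_2 = 6; radius_2 = 3.5; height_2 = 9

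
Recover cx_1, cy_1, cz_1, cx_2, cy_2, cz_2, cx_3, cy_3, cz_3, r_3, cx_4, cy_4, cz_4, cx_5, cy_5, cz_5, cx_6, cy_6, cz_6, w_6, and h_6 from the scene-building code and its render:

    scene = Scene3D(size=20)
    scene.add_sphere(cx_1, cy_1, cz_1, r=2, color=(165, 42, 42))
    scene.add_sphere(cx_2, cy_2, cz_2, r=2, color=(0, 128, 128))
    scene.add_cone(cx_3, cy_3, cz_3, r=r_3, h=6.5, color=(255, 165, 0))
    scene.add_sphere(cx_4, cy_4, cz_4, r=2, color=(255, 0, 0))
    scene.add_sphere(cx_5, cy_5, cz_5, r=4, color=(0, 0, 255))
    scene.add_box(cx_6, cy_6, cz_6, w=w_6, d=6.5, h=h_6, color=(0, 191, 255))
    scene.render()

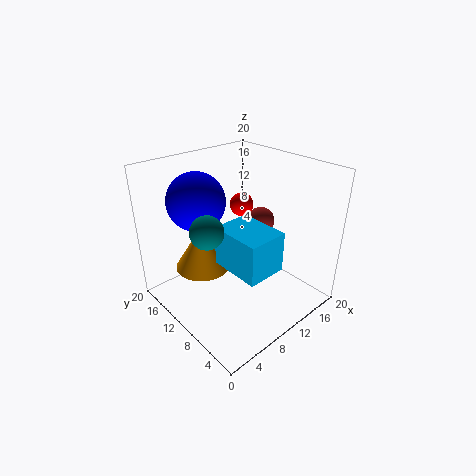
cx_1 = 15.5
cy_1 = 11
cz_1 = 10.5
cx_2 = 3
cy_2 = 7.5
cz_2 = 14.5
cx_3 = 7
cy_3 = 14.5
cz_3 = 4.5
r_3 = 4
cx_4 = 18
cy_4 = 18
cz_4 = 10
cx_5 = 6.5
cy_5 = 14.5
cz_5 = 15
cx_6 = 4.5
cy_6 = 1.5
cz_6 = 9.5
w_6 = 5
h_6 = 5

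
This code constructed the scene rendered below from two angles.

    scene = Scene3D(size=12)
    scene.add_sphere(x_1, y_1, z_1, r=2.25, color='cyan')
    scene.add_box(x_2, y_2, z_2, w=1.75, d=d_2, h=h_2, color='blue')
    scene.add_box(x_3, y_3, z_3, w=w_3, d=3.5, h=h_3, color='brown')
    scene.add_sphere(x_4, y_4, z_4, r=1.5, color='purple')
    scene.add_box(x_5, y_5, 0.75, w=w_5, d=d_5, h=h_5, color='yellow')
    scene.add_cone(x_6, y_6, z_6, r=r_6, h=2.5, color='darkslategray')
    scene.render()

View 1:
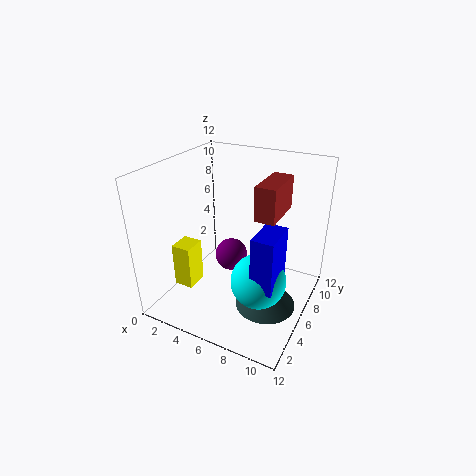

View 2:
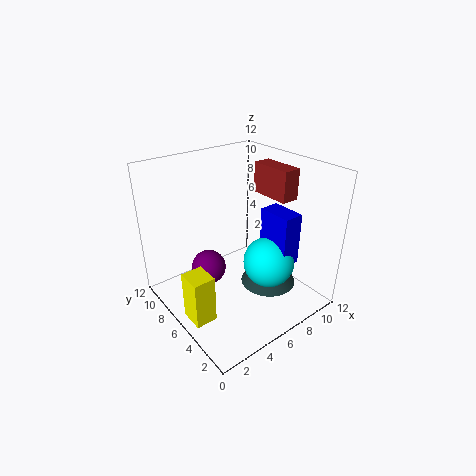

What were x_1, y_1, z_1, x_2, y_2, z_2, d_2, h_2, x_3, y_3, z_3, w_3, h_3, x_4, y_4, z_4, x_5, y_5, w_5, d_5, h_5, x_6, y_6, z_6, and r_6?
x_1 = 8.5
y_1 = 4.75
z_1 = 3.25
x_2 = 8.5
y_2 = 3
z_2 = 3.5
d_2 = 3
h_2 = 4.5
x_3 = 8.5
y_3 = 3.5
z_3 = 9.25
w_3 = 1.5
h_3 = 2.5
x_4 = 4.25
y_4 = 8
z_4 = 2.75
x_5 = 0.5
y_5 = 4
w_5 = 1.75
d_5 = 2
h_5 = 4
x_6 = 9
y_6 = 5.25
z_6 = 0.75
r_6 = 2.5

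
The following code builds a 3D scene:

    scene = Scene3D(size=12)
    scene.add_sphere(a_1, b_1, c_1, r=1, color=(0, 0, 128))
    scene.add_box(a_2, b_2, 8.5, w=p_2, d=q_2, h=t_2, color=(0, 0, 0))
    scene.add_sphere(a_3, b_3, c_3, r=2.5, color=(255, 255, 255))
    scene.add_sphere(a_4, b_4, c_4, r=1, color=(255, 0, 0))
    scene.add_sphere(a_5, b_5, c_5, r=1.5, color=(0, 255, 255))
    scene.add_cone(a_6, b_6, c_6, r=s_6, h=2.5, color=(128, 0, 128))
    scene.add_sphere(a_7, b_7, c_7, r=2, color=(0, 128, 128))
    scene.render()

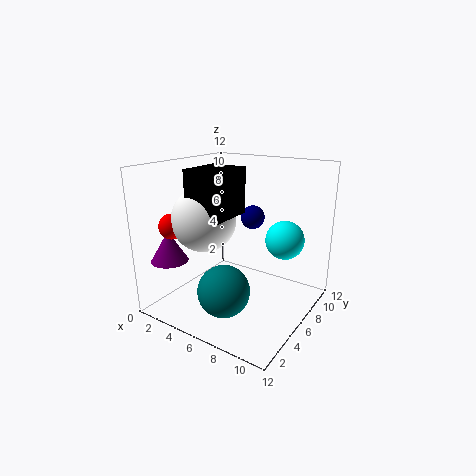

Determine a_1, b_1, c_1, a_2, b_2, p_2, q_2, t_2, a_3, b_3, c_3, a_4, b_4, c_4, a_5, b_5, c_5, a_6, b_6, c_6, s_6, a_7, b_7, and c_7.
a_1 = 6.5, b_1 = 7.5, c_1 = 7.5, a_2 = 4, b_2 = 2, p_2 = 3, q_2 = 3.5, t_2 = 3.5, a_3 = 4.5, b_3 = 3.5, c_3 = 8, a_4 = 2.5, b_4 = 2, c_4 = 7.5, a_5 = 10, b_5 = 6.5, c_5 = 6.5, a_6 = 2, b_6 = 2, c_6 = 4.5, s_6 = 1.5, a_7 = 7, b_7 = 2.5, c_7 = 3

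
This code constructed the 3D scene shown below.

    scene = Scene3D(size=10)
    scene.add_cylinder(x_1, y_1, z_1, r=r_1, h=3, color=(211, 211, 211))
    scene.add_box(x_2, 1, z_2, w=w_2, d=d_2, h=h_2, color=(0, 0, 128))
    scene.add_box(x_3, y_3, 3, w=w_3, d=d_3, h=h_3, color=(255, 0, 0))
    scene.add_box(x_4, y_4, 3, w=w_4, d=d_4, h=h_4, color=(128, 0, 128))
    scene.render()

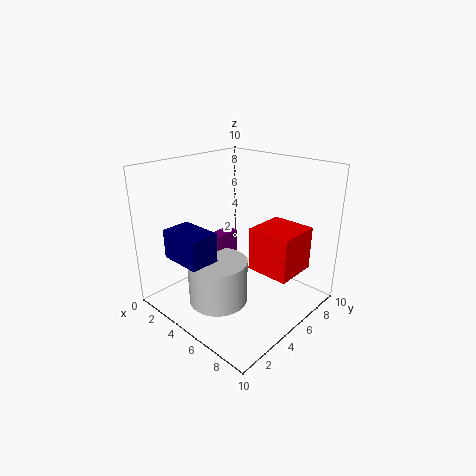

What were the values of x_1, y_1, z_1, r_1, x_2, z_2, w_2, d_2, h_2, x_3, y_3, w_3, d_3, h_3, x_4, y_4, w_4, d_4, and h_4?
x_1 = 5, y_1 = 3, z_1 = 1, r_1 = 2, x_2 = 2, z_2 = 4, w_2 = 3, d_2 = 2, h_2 = 2, x_3 = 6, y_3 = 5, w_3 = 3, d_3 = 3, h_3 = 3, x_4 = 3, y_4 = 4, w_4 = 1, d_4 = 2, h_4 = 2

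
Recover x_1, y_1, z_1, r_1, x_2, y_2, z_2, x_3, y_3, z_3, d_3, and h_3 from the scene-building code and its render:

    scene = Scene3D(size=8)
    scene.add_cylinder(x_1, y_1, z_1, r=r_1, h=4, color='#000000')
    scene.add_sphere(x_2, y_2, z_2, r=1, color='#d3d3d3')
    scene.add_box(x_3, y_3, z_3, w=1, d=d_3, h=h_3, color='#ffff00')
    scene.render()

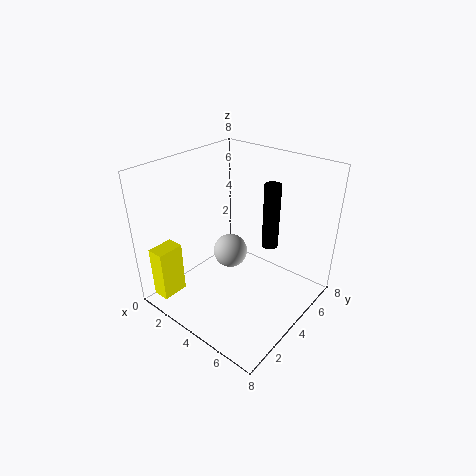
x_1 = 4.5, y_1 = 6.5, z_1 = 2.5, r_1 = 0.5, x_2 = 3, y_2 = 4.5, z_2 = 2.5, x_3 = 0.5, y_3 = 0.5, z_3 = 0.5, d_3 = 1.5, h_3 = 3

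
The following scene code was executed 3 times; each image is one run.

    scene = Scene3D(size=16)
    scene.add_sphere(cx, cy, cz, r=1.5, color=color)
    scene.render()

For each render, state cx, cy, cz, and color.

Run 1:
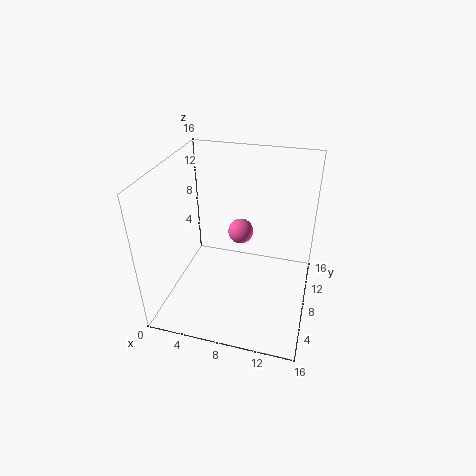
cx = 7.5
cy = 11
cz = 7
color = 'hotpink'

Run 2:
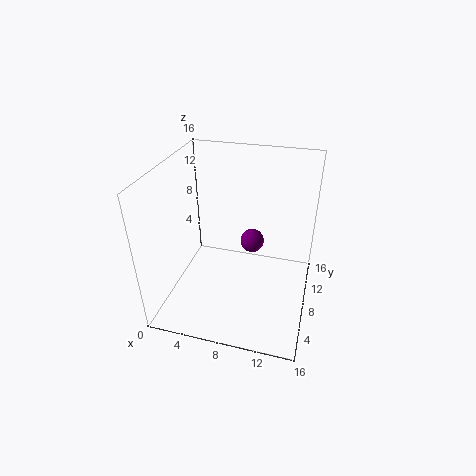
cx = 8.5
cy = 13
cz = 4.5
color = 'purple'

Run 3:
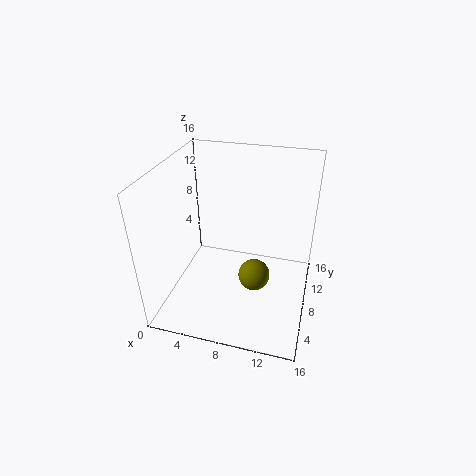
cx = 11
cy = 3
cz = 7.5
color = 'olive'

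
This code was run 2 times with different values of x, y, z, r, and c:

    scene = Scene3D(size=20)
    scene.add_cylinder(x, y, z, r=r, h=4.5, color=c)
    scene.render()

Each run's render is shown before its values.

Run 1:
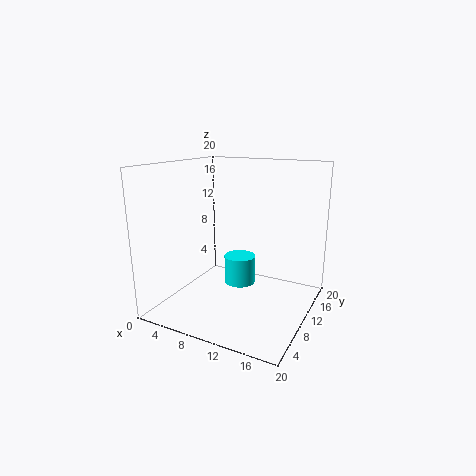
x = 7.5; y = 15.5; z = 0.5; r = 2.5; c = 'cyan'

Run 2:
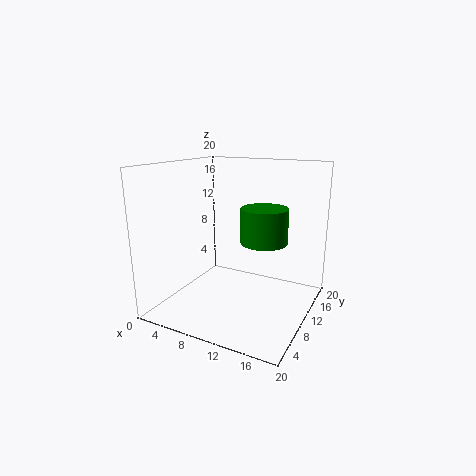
x = 14.5; y = 8.5; z = 10.5; r = 3; c = 'green'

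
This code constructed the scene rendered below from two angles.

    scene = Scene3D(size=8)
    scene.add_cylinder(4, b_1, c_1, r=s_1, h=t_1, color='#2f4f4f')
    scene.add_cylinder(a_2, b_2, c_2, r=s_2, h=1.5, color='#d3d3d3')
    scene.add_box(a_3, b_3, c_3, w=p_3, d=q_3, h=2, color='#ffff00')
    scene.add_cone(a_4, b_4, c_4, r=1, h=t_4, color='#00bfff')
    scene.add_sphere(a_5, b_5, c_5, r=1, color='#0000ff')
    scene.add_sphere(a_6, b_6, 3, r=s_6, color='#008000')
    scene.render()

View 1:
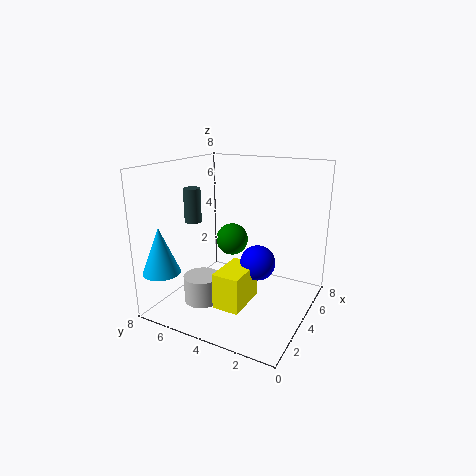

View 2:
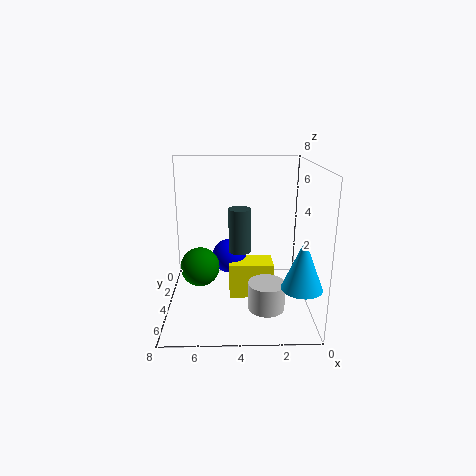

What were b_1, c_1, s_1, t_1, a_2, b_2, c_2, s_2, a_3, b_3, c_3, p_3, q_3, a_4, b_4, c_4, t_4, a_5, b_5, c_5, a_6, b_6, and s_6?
b_1 = 7; c_1 = 4.5; s_1 = 0.5; t_1 = 2; a_2 = 2.5; b_2 = 5.5; c_2 = 0.5; s_2 = 1; a_3 = 2; b_3 = 3; c_3 = 0.5; p_3 = 2.5; q_3 = 1.5; a_4 = 1; b_4 = 7; c_4 = 2.5; t_4 = 2.5; a_5 = 4.5; b_5 = 3; c_5 = 2.5; a_6 = 6; b_6 = 5.5; s_6 = 1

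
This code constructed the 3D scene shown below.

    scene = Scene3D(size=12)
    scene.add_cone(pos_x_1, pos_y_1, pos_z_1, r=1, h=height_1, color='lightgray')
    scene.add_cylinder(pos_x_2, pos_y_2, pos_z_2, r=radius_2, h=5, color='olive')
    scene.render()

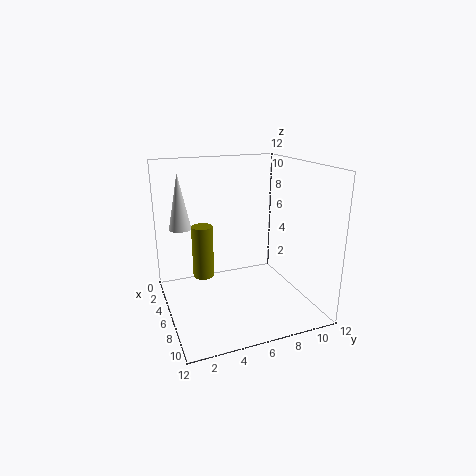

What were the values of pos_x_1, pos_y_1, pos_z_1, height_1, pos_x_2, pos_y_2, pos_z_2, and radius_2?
pos_x_1 = 2
pos_y_1 = 2
pos_z_1 = 6
height_1 = 5
pos_x_2 = 2
pos_y_2 = 4
pos_z_2 = 1
radius_2 = 1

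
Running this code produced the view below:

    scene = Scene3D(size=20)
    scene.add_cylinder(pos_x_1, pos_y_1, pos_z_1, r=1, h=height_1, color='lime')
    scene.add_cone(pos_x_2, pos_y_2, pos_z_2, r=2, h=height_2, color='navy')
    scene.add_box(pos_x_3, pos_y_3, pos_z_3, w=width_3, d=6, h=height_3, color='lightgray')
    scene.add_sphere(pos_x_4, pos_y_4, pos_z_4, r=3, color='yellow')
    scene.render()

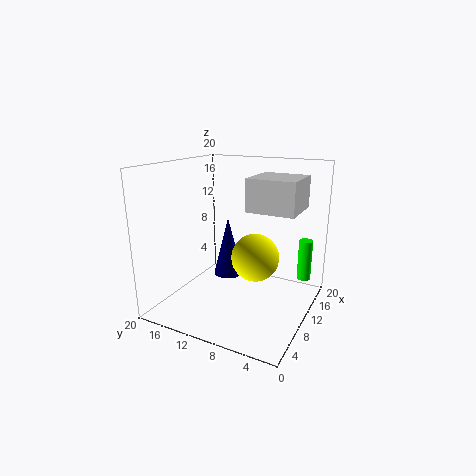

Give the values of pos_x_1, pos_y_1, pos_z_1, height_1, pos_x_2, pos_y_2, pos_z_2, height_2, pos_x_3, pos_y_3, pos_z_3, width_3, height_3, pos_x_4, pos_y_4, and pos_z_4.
pos_x_1 = 16
pos_y_1 = 2
pos_z_1 = 3
height_1 = 6
pos_x_2 = 9
pos_y_2 = 11
pos_z_2 = 5
height_2 = 8
pos_x_3 = 6
pos_y_3 = 1
pos_z_3 = 15
width_3 = 6
height_3 = 4
pos_x_4 = 7
pos_y_4 = 6
pos_z_4 = 9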